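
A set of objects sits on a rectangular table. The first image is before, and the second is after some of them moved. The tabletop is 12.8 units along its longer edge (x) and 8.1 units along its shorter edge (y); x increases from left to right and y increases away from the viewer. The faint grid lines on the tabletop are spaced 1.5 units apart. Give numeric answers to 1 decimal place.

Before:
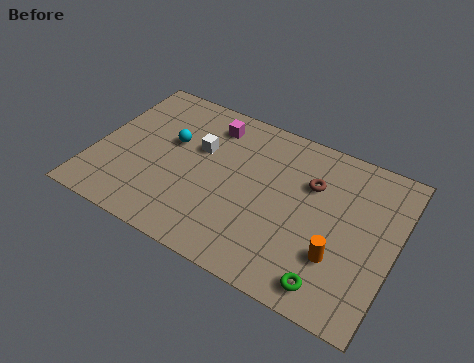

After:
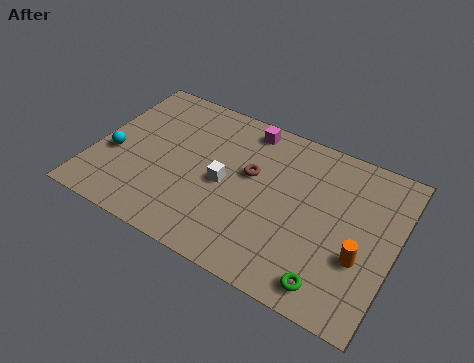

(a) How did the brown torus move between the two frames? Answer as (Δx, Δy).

(-2.5, -0.7)

The brown torus started near (9.1, 5.5) and ended near (6.6, 4.8).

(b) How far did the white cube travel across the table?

1.8

The white cube moved from about (4.3, 5.1) to (5.6, 3.8), a distance of √(1.3² + 1.3²) ≈ 1.8.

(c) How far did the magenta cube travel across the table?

1.6

The magenta cube moved from about (4.6, 6.6) to (6.1, 7.1), a distance of √(1.5² + 0.5²) ≈ 1.6.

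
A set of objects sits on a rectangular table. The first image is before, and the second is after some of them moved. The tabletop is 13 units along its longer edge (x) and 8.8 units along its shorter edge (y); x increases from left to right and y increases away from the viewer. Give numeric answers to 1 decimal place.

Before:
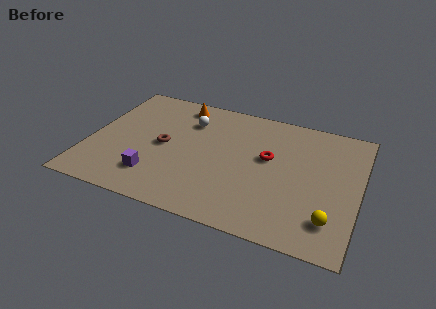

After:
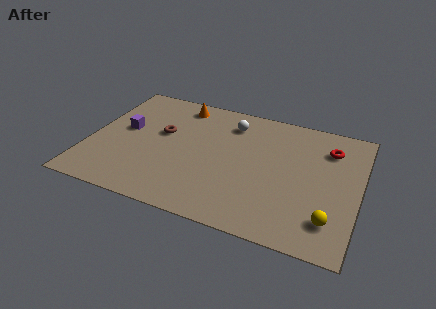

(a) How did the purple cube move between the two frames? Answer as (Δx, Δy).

(-1.8, 2.9)

From the two frames, the purple cube sits at roughly (3.4, 2.0) before and (1.6, 4.9) after.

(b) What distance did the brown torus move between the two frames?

0.9

From (3.6, 4.3) to (3.4, 5.2), the brown torus covered √(0.2² + 0.9²) ≈ 0.9 units.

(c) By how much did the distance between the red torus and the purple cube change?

+3.9

The distance was about 6.1 in the first image and 10.0 in the second, so they moved 3.9 units further apart.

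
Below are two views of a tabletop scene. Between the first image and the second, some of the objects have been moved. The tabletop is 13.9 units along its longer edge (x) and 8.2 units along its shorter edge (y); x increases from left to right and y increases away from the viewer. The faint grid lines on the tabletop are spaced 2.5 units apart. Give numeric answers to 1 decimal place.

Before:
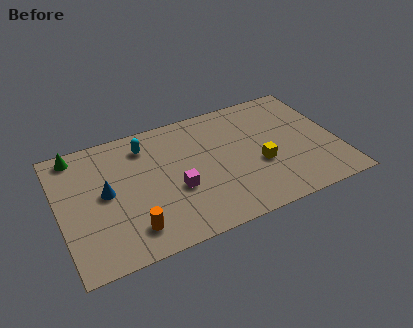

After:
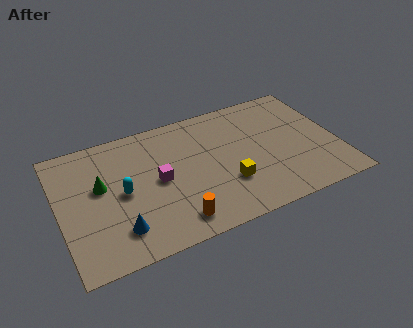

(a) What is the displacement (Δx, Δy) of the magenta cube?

(-0.8, 0.9)

From the two frames, the magenta cube sits at roughly (5.7, 3.2) before and (4.9, 4.1) after.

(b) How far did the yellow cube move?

1.8

The yellow cube moved from about (9.9, 3.2) to (8.2, 2.6), a distance of √(1.7² + 0.6²) ≈ 1.8.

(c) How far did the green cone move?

2.7

The green cone was near (1.1, 7.3) before and (2.1, 4.8) after, so it travelled √(1.0² + 2.5²) ≈ 2.7 units.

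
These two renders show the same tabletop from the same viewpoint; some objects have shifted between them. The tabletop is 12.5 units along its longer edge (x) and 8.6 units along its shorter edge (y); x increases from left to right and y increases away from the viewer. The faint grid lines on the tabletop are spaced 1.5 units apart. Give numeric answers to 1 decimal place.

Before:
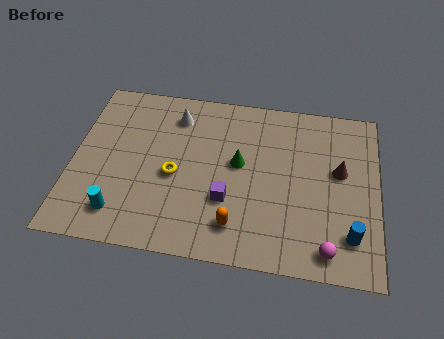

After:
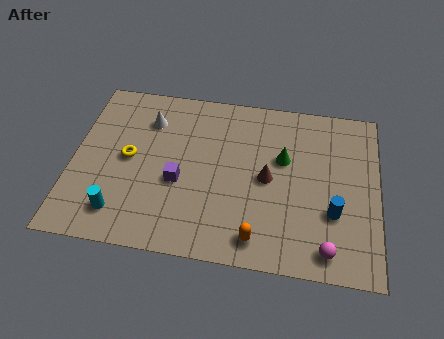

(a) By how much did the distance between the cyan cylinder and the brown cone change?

-3.0

Before: roughly 9.4 units apart; after: 6.4. That's 3.0 units closer together.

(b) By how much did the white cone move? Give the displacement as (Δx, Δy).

(-1.1, -0.4)

From the two frames, the white cone sits at roughly (4.1, 6.9) before and (3.0, 6.5) after.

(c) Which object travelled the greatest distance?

the brown cone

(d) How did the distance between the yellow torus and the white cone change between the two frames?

-0.9

They were about 3.1 units apart before and 2.2 after — 0.9 units closer together.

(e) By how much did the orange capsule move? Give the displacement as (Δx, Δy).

(0.9, -0.5)

The orange capsule was at about (6.8, 1.7) and moved to about (7.7, 1.2).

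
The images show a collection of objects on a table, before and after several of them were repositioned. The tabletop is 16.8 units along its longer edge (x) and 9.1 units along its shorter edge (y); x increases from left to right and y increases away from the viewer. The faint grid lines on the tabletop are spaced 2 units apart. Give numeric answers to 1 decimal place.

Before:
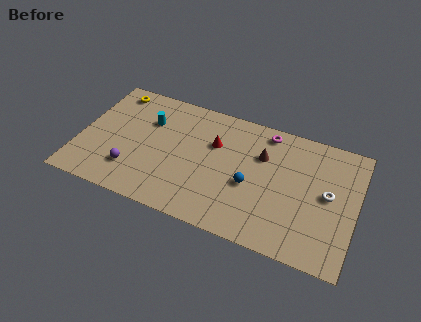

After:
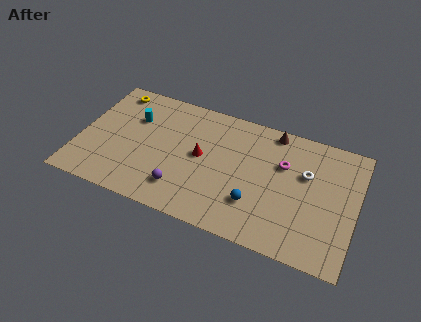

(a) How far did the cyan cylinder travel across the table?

0.9

From (4.0, 6.3) to (3.1, 6.2), the cyan cylinder covered √(0.9² + 0.1²) ≈ 0.9 units.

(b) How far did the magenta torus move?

2.3

From (11.1, 8.0) to (12.3, 6.0), the magenta torus covered √(1.2² + 2.0²) ≈ 2.3 units.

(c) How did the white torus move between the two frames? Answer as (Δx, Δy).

(-1.4, 1.0)

The white torus started near (15.1, 4.8) and ended near (13.7, 5.8).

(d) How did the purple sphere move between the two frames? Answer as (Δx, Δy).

(3.1, -0.3)

From the two frames, the purple sphere sits at roughly (3.4, 2.3) before and (6.5, 2.0) after.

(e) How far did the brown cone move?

2.1

The brown cone moved from about (11.0, 6.2) to (11.5, 8.2), a distance of √(0.5² + 2.0²) ≈ 2.1.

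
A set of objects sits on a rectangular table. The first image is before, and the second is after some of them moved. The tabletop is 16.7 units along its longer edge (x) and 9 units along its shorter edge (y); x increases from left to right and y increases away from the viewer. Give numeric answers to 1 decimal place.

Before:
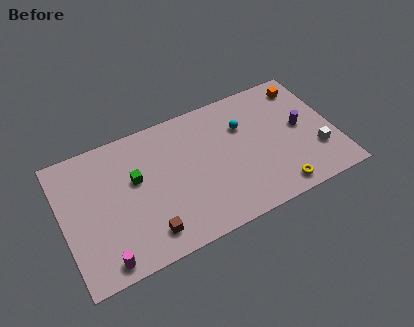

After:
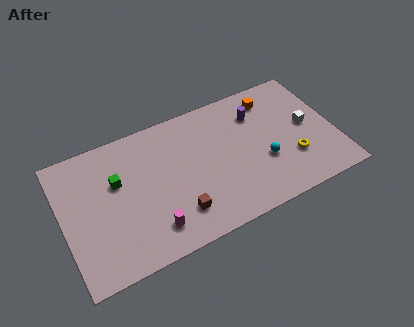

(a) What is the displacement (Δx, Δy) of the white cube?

(-0.3, 2.0)

The white cube started near (15.4, 2.7) and ended near (15.1, 4.7).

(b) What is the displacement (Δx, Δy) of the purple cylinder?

(-2.5, 2.0)

The purple cylinder was at about (14.7, 4.7) and moved to about (12.2, 6.7).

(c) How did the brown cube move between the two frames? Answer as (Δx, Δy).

(1.9, 0.5)

The brown cube started near (4.8, 1.6) and ended near (6.7, 2.1).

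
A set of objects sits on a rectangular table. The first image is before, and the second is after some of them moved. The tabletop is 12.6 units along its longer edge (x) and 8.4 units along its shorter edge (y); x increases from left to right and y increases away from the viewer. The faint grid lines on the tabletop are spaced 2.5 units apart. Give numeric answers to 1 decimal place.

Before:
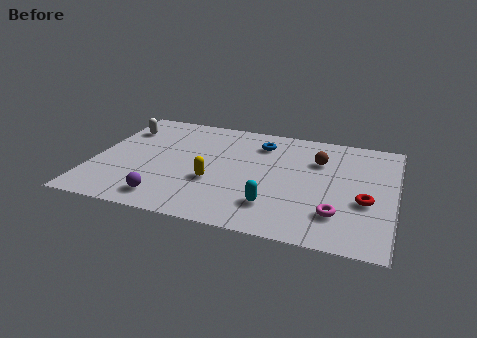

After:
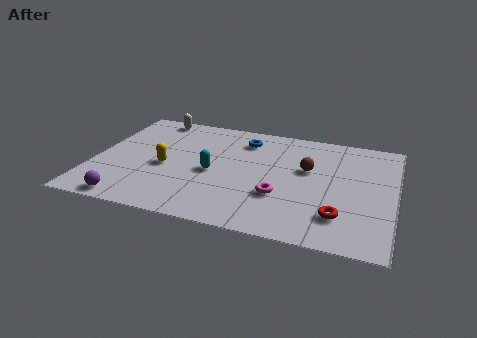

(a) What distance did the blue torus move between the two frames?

0.7

The blue torus moved from about (6.8, 6.6) to (6.1, 6.7), a distance of √(0.7² + 0.1²) ≈ 0.7.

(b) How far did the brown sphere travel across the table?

0.9

From (9.3, 5.9) to (8.9, 5.1), the brown sphere covered √(0.4² + 0.8²) ≈ 0.9 units.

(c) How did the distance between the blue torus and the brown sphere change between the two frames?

+0.6

Before: roughly 2.6 units apart; after: 3.2. That's 0.6 units further apart.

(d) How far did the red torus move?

1.6

From (11.4, 3.3) to (10.4, 2.0), the red torus covered √(1.0² + 1.3²) ≈ 1.6 units.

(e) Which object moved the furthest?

the cyan capsule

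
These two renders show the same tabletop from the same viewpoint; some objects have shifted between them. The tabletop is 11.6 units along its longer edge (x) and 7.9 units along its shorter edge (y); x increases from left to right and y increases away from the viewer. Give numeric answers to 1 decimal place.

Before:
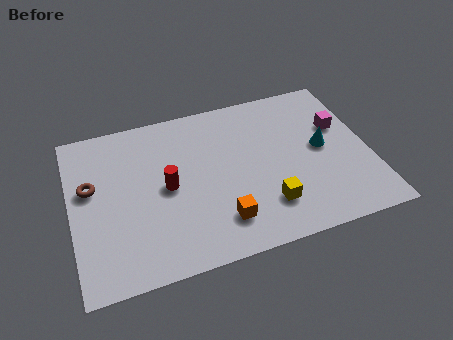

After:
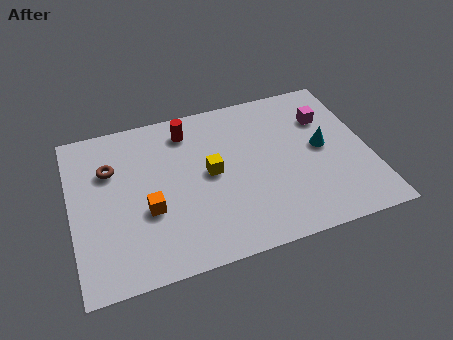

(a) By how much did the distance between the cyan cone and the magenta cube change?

+0.3

They were about 1.2 units apart before and 1.5 after — 0.3 units further apart.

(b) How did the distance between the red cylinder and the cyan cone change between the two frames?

-0.5

The distance was about 6.1 in the first image and 5.6 in the second, so they moved 0.5 units closer together.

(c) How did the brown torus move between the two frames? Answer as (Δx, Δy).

(0.8, 0.7)

The brown torus started near (0.8, 4.7) and ended near (1.6, 5.4).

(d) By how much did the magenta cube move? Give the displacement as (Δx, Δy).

(-0.5, 0.6)

The magenta cube started near (10.6, 5.0) and ended near (10.1, 5.6).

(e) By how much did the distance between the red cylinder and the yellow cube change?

-1.7

Before: roughly 4.2 units apart; after: 2.5. That's 1.7 units closer together.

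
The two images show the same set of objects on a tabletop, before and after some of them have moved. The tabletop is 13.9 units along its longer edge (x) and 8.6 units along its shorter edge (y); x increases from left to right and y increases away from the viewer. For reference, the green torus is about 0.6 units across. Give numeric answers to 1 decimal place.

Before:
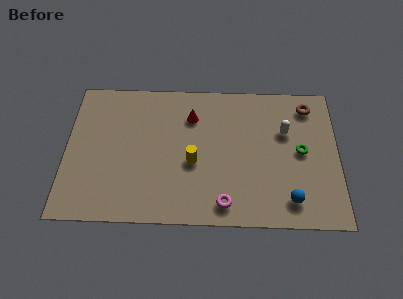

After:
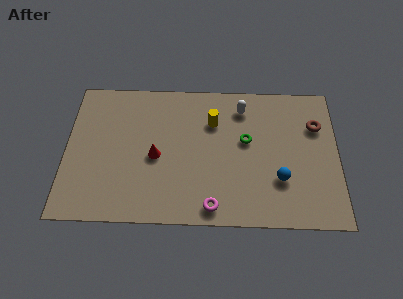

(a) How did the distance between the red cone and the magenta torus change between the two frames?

-1.4

The distance was about 5.5 in the first image and 4.1 in the second, so they moved 1.4 units closer together.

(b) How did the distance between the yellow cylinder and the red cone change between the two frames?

+0.8

The distance was about 2.8 in the first image and 3.6 in the second, so they moved 0.8 units further apart.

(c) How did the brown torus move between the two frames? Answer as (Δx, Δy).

(0.4, -1.2)

From the two frames, the brown torus sits at roughly (12.4, 7.2) before and (12.8, 6.0) after.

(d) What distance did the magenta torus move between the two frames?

0.6

The magenta torus was near (8.1, 1.2) before and (7.5, 1.0) after, so it travelled √(0.6² + 0.2²) ≈ 0.6 units.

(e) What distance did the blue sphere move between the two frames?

1.3

The blue sphere moved from about (11.4, 1.5) to (10.9, 2.7), a distance of √(0.5² + 1.2²) ≈ 1.3.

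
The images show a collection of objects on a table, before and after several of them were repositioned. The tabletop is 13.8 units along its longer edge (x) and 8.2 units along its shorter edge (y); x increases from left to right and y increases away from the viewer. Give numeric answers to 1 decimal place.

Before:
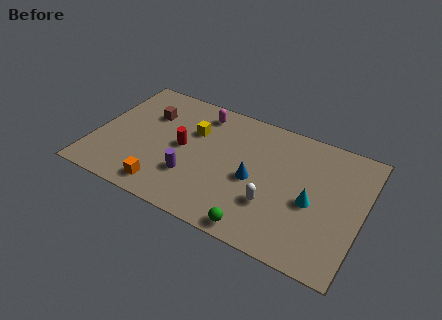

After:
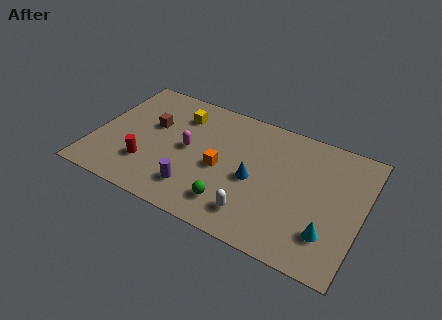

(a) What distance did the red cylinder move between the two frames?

2.5

The red cylinder moved from about (4.5, 4.2) to (2.9, 2.3), a distance of √(1.6² + 1.9²) ≈ 2.5.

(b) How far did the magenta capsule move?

2.7

The magenta capsule moved from about (5.1, 6.9) to (4.8, 4.2), a distance of √(0.3² + 2.7²) ≈ 2.7.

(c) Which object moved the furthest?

the orange cube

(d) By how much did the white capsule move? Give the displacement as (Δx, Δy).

(-0.8, -1.0)

The white capsule was at about (9.4, 2.6) and moved to about (8.6, 1.6).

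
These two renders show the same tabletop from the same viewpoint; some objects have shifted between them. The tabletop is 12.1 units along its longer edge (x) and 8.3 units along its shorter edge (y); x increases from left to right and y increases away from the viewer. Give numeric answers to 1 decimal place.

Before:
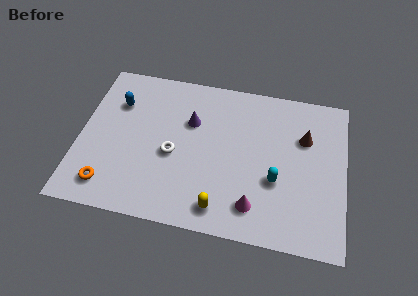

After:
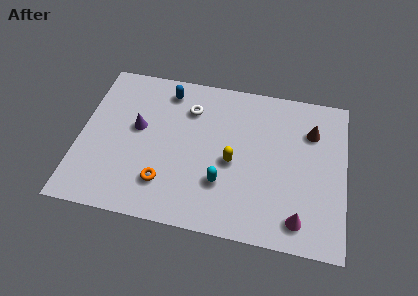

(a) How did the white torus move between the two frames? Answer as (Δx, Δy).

(0.6, 2.6)

From the two frames, the white torus sits at roughly (4.3, 3.6) before and (4.9, 6.2) after.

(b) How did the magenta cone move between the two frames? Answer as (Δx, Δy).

(2.0, -0.3)

The magenta cone was at about (8.1, 1.6) and moved to about (10.1, 1.3).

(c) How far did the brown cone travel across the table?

0.5

The brown cone moved from about (10.2, 5.6) to (10.5, 6.0), a distance of √(0.3² + 0.4²) ≈ 0.5.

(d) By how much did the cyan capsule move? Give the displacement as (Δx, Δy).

(-2.4, -0.6)

From the two frames, the cyan capsule sits at roughly (9.0, 3.1) before and (6.6, 2.5) after.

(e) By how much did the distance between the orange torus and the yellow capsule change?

-1.7

Before: roughly 5.1 units apart; after: 3.4. That's 1.7 units closer together.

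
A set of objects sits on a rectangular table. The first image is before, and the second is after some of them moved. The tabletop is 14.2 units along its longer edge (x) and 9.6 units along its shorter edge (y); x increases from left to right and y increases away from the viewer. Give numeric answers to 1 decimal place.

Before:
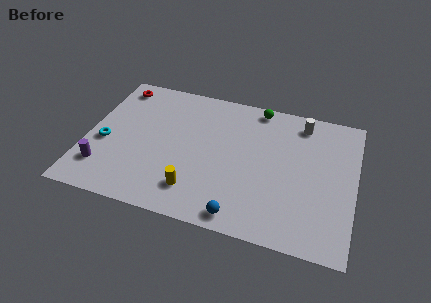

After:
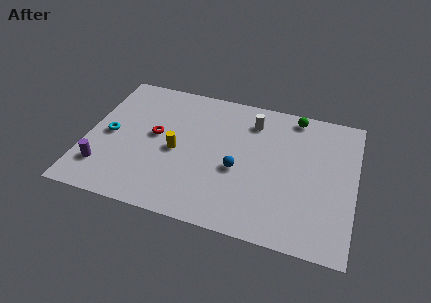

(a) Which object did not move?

the purple cylinder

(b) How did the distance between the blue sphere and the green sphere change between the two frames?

-2.4

Before: roughly 7.7 units apart; after: 5.3. That's 2.4 units closer together.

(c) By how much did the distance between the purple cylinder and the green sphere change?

+1.5

Before: roughly 10.1 units apart; after: 11.6. That's 1.5 units further apart.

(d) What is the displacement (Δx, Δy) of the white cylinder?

(-2.6, -0.6)

From the two frames, the white cylinder sits at roughly (11.2, 8.2) before and (8.6, 7.6) after.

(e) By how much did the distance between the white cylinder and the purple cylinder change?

-2.5

The distance was about 11.7 in the first image and 9.2 in the second, so they moved 2.5 units closer together.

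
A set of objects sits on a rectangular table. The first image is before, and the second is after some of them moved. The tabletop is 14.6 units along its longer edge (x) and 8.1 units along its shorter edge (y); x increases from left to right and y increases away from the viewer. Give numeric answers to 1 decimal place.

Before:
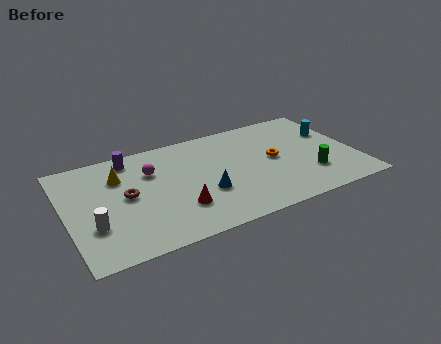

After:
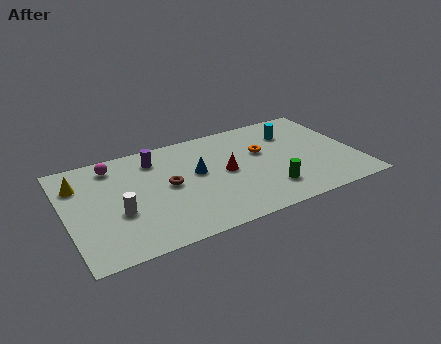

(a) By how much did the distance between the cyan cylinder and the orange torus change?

-1.4

They were about 3.4 units apart before and 2.0 after — 1.4 units closer together.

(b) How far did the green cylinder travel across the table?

2.2

The green cylinder moved from about (12.1, 2.3) to (9.9, 1.9), a distance of √(2.2² + 0.4²) ≈ 2.2.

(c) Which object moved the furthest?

the red cone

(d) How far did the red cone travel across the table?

3.2

The red cone moved from about (5.4, 2.3) to (8.0, 4.1), a distance of √(2.6² + 1.8²) ≈ 3.2.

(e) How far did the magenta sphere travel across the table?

2.2

The magenta sphere was near (4.4, 5.6) before and (2.6, 6.8) after, so it travelled √(1.8² + 1.2²) ≈ 2.2 units.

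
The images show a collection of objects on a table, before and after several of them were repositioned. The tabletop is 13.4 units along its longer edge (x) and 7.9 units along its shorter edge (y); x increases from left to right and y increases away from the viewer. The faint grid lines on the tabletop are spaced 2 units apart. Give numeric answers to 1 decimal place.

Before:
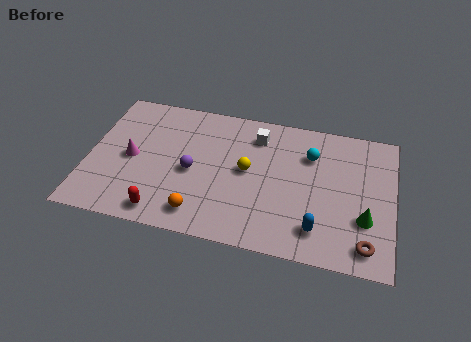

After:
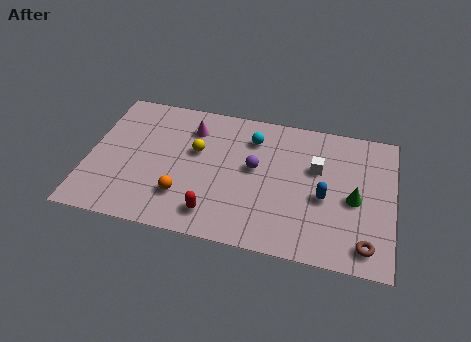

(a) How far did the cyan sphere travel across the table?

2.6

From (9.7, 5.7) to (7.1, 6.1), the cyan sphere covered √(2.6² + 0.4²) ≈ 2.6 units.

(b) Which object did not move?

the brown torus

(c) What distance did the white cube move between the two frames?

3.0

The white cube moved from about (7.3, 6.3) to (10.0, 5.0), a distance of √(2.7² + 1.3²) ≈ 3.0.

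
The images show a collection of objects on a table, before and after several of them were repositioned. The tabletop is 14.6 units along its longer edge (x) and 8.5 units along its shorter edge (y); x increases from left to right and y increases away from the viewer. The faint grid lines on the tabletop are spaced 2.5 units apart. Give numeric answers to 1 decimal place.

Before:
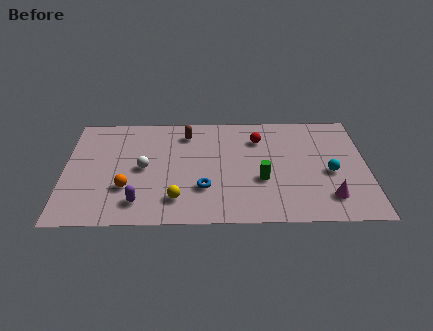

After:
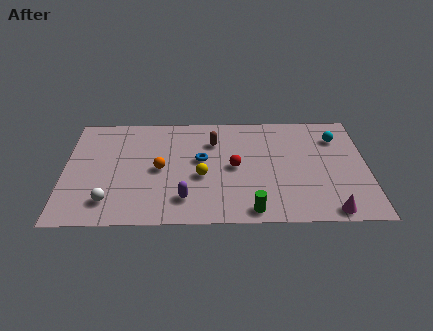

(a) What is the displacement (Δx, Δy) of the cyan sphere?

(0.4, 2.7)

The cyan sphere was at about (12.8, 3.7) and moved to about (13.2, 6.4).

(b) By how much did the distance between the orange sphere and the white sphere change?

+1.7

Before: roughly 1.7 units apart; after: 3.4. That's 1.7 units further apart.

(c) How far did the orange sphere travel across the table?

2.1

The orange sphere was near (3.0, 2.7) before and (4.6, 4.1) after, so it travelled √(1.6² + 1.4²) ≈ 2.1 units.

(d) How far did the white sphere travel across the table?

3.0

The white sphere was near (3.8, 4.2) before and (2.2, 1.7) after, so it travelled √(1.6² + 2.5²) ≈ 3.0 units.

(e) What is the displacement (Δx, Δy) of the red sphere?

(-1.2, -2.2)

The red sphere was at about (9.4, 6.4) and moved to about (8.2, 4.2).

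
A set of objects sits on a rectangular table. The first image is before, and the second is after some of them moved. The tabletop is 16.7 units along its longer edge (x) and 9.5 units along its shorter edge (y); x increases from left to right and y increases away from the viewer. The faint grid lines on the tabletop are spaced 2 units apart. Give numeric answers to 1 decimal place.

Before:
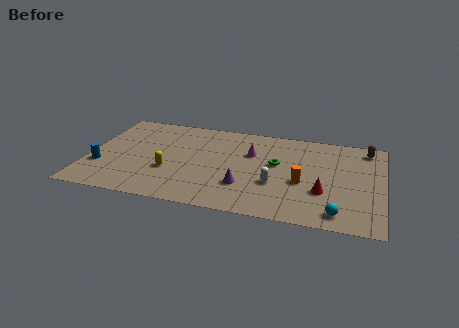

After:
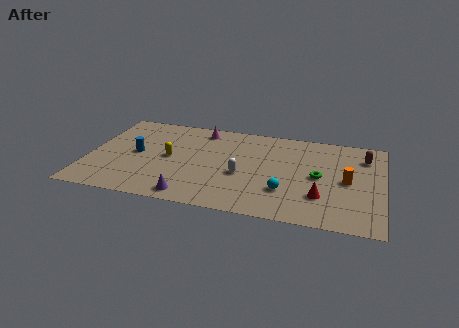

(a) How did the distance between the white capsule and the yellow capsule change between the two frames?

-1.7

The distance was about 6.0 in the first image and 4.3 in the second, so they moved 1.7 units closer together.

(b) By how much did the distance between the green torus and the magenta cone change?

+6.0

They were about 1.7 units apart before and 7.7 after — 6.0 units further apart.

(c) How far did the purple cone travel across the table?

3.4

From (9.0, 2.8) to (6.1, 1.1), the purple cone covered √(2.9² + 1.7²) ≈ 3.4 units.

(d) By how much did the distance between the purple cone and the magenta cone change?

+3.6

Before: roughly 3.5 units apart; after: 7.1. That's 3.6 units further apart.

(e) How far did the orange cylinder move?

2.6

The orange cylinder moved from about (12.2, 3.9) to (14.7, 4.6), a distance of √(2.5² + 0.7²) ≈ 2.6.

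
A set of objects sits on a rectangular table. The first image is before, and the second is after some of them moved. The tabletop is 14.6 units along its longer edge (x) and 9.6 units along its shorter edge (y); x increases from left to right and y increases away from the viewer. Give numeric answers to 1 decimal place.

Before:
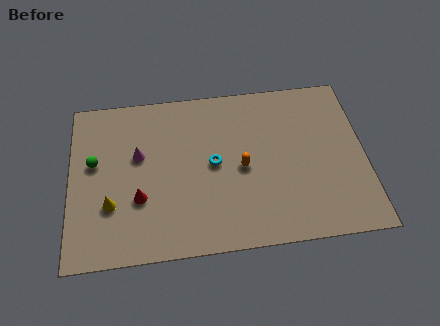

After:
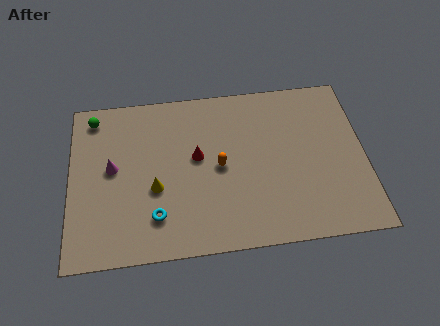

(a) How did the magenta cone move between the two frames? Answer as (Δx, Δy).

(-1.3, -0.6)

From the two frames, the magenta cone sits at roughly (3.4, 5.8) before and (2.1, 5.2) after.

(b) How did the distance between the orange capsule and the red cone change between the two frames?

-3.9

They were about 5.2 units apart before and 1.3 after — 3.9 units closer together.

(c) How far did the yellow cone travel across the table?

2.3

The yellow cone was near (2.0, 3.1) before and (4.2, 3.8) after, so it travelled √(2.2² + 0.7²) ≈ 2.3 units.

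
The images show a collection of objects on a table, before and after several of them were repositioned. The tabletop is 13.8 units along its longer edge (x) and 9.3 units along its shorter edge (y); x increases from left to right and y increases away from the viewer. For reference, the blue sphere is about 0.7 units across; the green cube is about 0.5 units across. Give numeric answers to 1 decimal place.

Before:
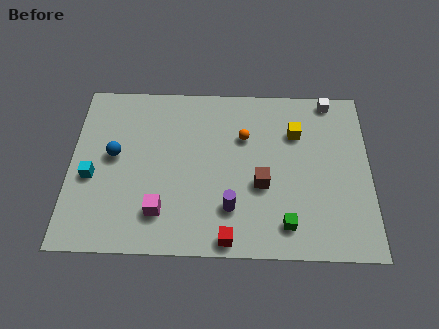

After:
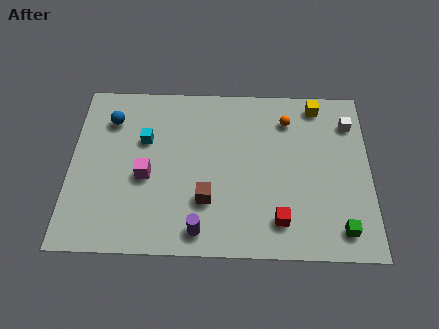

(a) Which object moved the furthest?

the cyan cube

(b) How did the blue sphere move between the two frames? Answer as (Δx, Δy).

(-0.2, 2.0)

The blue sphere started near (2.0, 5.1) and ended near (1.8, 7.1).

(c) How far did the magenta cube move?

2.0

From (4.2, 2.1) to (3.5, 4.0), the magenta cube covered √(0.7² + 1.9²) ≈ 2.0 units.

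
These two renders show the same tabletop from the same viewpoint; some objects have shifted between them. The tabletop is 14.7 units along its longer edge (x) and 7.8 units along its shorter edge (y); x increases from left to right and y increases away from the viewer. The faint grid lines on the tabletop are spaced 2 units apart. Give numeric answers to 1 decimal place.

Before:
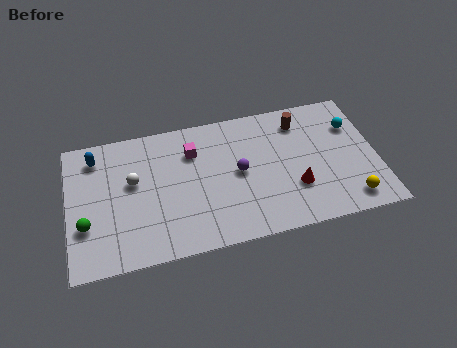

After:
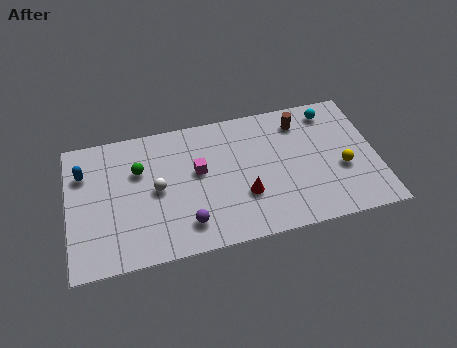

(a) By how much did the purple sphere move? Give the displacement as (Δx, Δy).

(-2.6, -2.4)

The purple sphere was at about (8.1, 4.0) and moved to about (5.5, 1.6).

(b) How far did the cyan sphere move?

1.5

The cyan sphere was near (13.7, 5.5) before and (12.7, 6.6) after, so it travelled √(1.0² + 1.1²) ≈ 1.5 units.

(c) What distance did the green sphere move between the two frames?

3.7

From (0.8, 2.6) to (3.4, 5.2), the green sphere covered √(2.6² + 2.6²) ≈ 3.7 units.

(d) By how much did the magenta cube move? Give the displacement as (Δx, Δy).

(0.2, -1.2)

The magenta cube was at about (6.0, 5.7) and moved to about (6.2, 4.5).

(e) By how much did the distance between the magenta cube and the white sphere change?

-1.0

The distance was about 3.1 in the first image and 2.1 in the second, so they moved 1.0 units closer together.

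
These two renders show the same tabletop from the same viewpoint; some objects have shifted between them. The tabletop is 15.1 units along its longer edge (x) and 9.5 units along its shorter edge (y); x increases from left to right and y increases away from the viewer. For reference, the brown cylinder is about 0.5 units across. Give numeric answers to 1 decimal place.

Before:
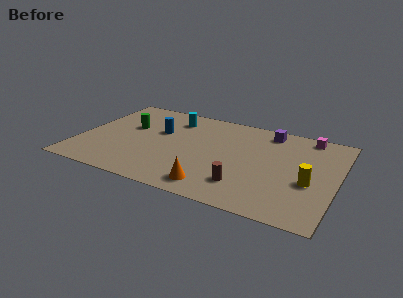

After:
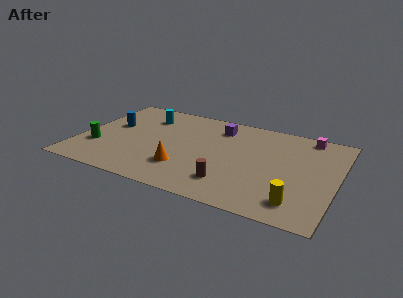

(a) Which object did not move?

the magenta cube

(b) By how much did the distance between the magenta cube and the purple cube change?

+3.0

The distance was about 2.3 in the first image and 5.3 in the second, so they moved 3.0 units further apart.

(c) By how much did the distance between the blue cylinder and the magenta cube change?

+2.8

The distance was about 9.0 in the first image and 11.8 in the second, so they moved 2.8 units further apart.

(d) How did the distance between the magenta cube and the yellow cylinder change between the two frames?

+2.1

They were about 4.7 units apart before and 6.8 after — 2.1 units further apart.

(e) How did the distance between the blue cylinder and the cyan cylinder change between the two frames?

+0.7

Before: roughly 1.8 units apart; after: 2.5. That's 0.7 units further apart.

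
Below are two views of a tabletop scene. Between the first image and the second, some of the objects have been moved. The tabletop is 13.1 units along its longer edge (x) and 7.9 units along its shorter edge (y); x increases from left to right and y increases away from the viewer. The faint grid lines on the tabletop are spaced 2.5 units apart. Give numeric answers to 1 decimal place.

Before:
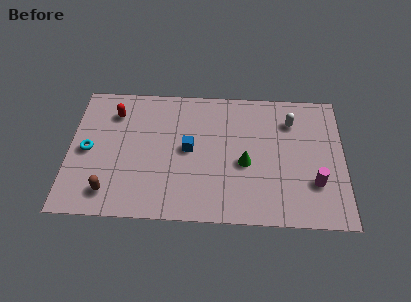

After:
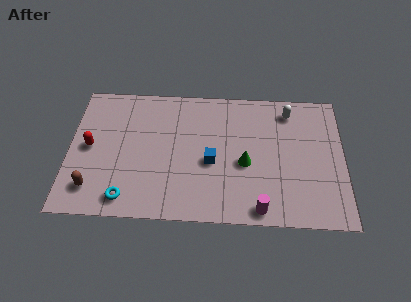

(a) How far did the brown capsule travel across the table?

0.8

From (2.0, 1.4) to (1.2, 1.6), the brown capsule covered √(0.8² + 0.2²) ≈ 0.8 units.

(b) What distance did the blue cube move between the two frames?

1.3

The blue cube moved from about (5.7, 4.1) to (6.8, 3.4), a distance of √(1.1² + 0.7²) ≈ 1.3.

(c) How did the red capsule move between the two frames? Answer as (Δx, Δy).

(-1.1, -2.1)

From the two frames, the red capsule sits at roughly (2.1, 6.1) before and (1.0, 4.0) after.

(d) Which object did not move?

the green cone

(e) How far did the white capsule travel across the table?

0.6

From (10.6, 6.0) to (10.5, 6.6), the white capsule covered √(0.1² + 0.6²) ≈ 0.6 units.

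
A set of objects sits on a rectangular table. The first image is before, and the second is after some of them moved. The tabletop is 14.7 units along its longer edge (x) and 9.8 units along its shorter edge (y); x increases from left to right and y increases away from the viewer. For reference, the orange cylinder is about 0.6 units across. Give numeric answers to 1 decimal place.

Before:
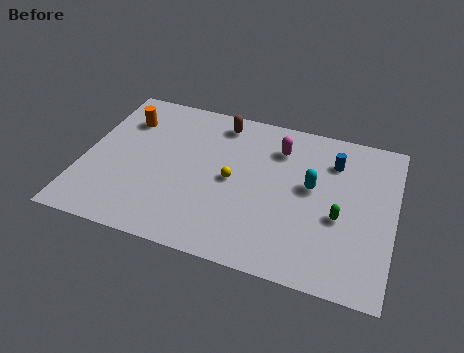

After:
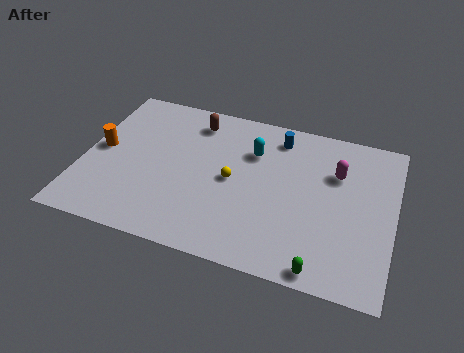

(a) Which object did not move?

the yellow sphere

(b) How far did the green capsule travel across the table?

3.3

The green capsule moved from about (12.2, 4.0) to (11.6, 0.8), a distance of √(0.6² + 3.2²) ≈ 3.3.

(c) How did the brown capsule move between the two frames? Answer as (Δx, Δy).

(-1.2, -0.3)

The brown capsule was at about (6.2, 8.4) and moved to about (5.0, 8.1).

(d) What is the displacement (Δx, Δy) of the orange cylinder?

(-0.9, -2.3)

The orange cylinder was at about (1.7, 7.3) and moved to about (0.8, 5.0).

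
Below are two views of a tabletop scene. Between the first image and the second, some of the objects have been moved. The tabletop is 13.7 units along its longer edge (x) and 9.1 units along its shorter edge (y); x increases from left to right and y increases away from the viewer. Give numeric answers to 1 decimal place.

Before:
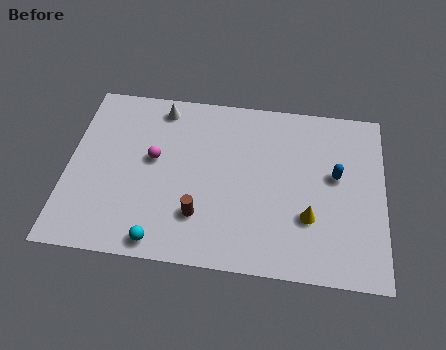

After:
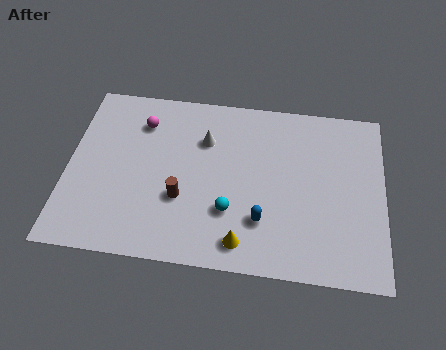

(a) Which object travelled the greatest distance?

the blue capsule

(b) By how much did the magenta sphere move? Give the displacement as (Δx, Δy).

(-0.6, 1.9)

The magenta sphere started near (3.7, 5.1) and ended near (3.1, 7.0).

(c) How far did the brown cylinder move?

1.1

The brown cylinder moved from about (5.8, 2.4) to (5.0, 3.2), a distance of √(0.8² + 0.8²) ≈ 1.1.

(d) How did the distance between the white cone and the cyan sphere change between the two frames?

-3.2

They were about 7.0 units apart before and 3.8 after — 3.2 units closer together.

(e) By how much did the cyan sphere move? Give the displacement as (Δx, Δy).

(2.9, 1.9)

The cyan sphere started near (4.2, 0.9) and ended near (7.1, 2.8).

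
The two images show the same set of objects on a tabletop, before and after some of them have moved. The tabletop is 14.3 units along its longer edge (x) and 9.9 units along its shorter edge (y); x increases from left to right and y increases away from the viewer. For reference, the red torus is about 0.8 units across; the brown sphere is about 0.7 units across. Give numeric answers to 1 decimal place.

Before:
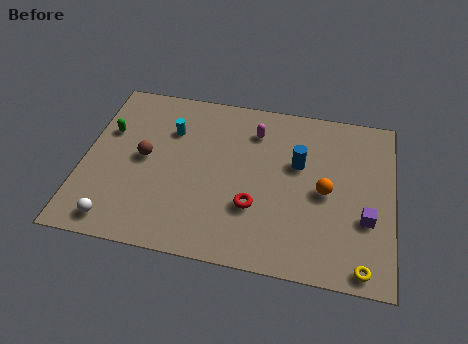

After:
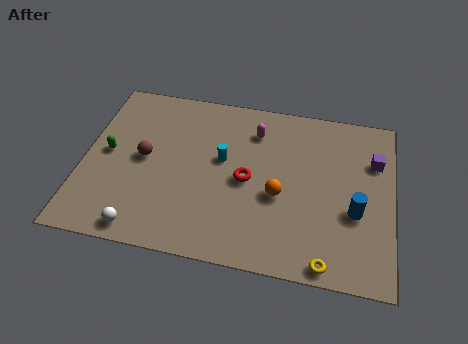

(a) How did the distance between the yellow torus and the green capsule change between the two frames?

-2.0

Before: roughly 13.2 units apart; after: 11.2. That's 2.0 units closer together.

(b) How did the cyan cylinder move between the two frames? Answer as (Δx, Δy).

(2.5, -1.3)

The cyan cylinder started near (3.9, 7.0) and ended near (6.4, 5.7).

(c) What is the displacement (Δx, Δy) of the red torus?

(-0.4, 1.5)

The red torus started near (8.0, 3.2) and ended near (7.6, 4.7).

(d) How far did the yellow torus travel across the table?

1.6

The yellow torus was near (13.0, 0.9) before and (11.4, 0.8) after, so it travelled √(1.6² + 0.1²) ≈ 1.6 units.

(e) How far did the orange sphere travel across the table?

2.2

From (11.2, 4.7) to (9.1, 4.1), the orange sphere covered √(2.1² + 0.6²) ≈ 2.2 units.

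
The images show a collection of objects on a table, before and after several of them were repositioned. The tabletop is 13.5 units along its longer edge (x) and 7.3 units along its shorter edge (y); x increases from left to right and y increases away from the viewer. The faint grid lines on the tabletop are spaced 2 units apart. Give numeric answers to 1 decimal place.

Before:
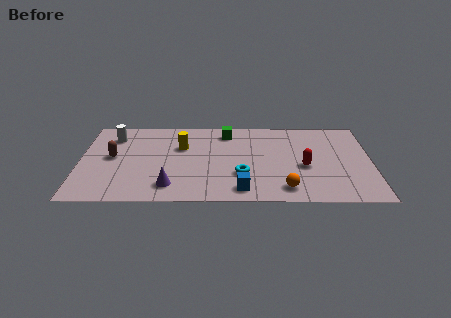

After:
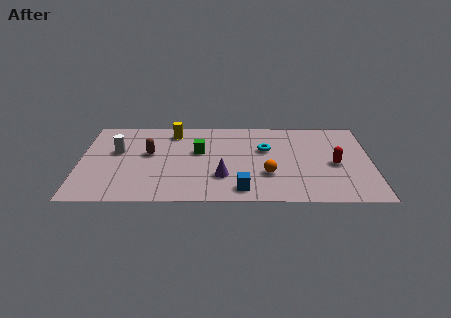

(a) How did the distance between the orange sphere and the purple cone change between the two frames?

-3.2

They were about 5.3 units apart before and 2.1 after — 3.2 units closer together.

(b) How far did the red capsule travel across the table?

1.4

The red capsule moved from about (10.4, 3.1) to (11.8, 3.3), a distance of √(1.4² + 0.2²) ≈ 1.4.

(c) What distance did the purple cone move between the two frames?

2.5

The purple cone was near (4.2, 1.4) before and (6.6, 2.2) after, so it travelled √(2.4² + 0.8²) ≈ 2.5 units.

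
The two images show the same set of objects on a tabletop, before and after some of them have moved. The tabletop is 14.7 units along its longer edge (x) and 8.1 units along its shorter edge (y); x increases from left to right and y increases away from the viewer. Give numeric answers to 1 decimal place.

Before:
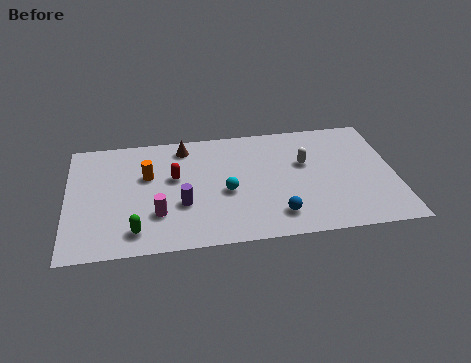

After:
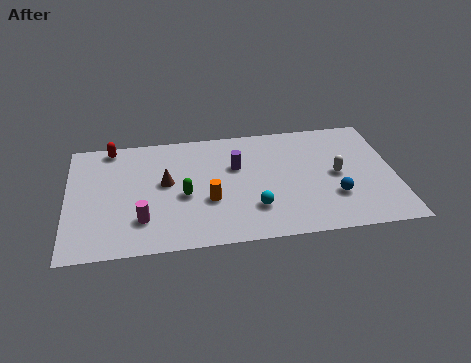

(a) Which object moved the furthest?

the red capsule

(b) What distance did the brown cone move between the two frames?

2.6

From (5.3, 6.9) to (4.4, 4.5), the brown cone covered √(0.9² + 2.4²) ≈ 2.6 units.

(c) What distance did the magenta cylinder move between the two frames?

0.8

The magenta cylinder was near (4.0, 2.4) before and (3.3, 2.1) after, so it travelled √(0.7² + 0.3²) ≈ 0.8 units.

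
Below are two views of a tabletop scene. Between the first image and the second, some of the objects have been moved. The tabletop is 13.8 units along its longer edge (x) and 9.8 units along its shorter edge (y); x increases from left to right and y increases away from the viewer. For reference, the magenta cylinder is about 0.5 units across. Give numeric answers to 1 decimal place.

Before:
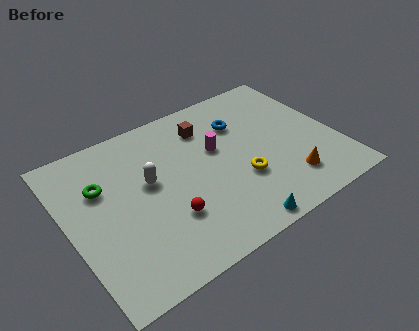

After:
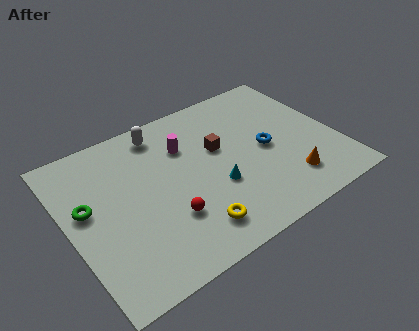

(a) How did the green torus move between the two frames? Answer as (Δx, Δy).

(-0.9, -0.9)

From the two frames, the green torus sits at roughly (1.9, 6.5) before and (1.0, 5.6) after.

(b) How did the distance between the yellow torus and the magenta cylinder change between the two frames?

+2.5

They were about 2.6 units apart before and 5.1 after — 2.5 units further apart.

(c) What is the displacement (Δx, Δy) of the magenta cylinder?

(-1.5, 1.0)

From the two frames, the magenta cylinder sits at roughly (7.8, 5.9) before and (6.3, 6.9) after.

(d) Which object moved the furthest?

the yellow torus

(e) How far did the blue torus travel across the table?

2.5

The blue torus was near (9.3, 7.0) before and (10.2, 4.7) after, so it travelled √(0.9² + 2.3²) ≈ 2.5 units.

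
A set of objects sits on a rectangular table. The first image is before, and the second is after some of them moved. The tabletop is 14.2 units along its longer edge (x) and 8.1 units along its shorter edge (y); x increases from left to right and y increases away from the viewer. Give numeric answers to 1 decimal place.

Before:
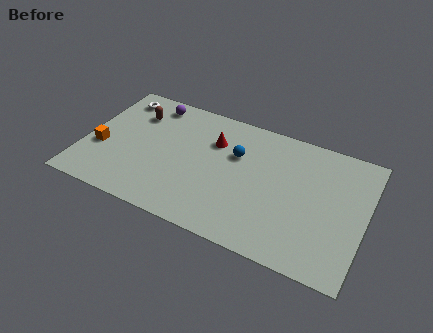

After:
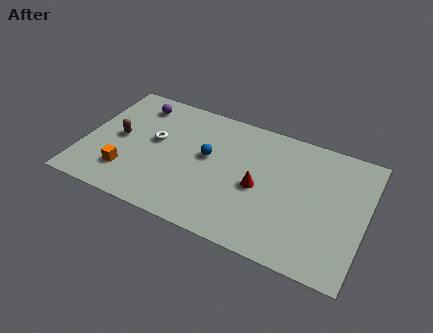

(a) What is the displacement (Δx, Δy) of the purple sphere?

(-0.7, -0.3)

The purple sphere started near (3.0, 7.0) and ended near (2.3, 6.7).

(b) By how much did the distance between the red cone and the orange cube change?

+0.6

Before: roughly 6.1 units apart; after: 6.7. That's 0.6 units further apart.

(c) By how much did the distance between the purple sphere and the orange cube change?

+0.3

Before: roughly 4.4 units apart; after: 4.7. That's 0.3 units further apart.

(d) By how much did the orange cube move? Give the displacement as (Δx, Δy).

(1.5, -1.1)

From the two frames, the orange cube sits at roughly (0.9, 3.1) before and (2.4, 2.0) after.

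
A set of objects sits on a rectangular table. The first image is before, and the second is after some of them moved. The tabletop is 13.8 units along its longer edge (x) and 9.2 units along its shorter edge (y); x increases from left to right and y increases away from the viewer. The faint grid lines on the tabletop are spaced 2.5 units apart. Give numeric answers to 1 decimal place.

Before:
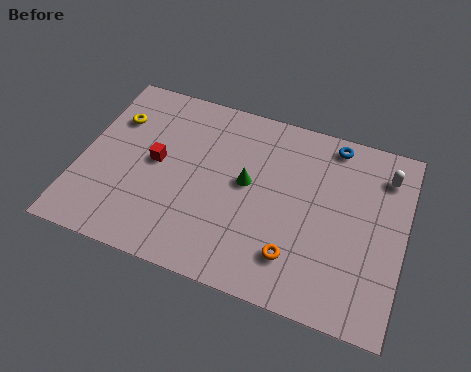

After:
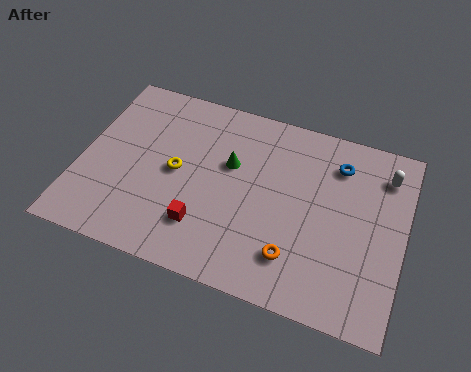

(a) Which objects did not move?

the white capsule and the orange torus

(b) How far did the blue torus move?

1.0

The blue torus moved from about (10.5, 8.2) to (10.8, 7.2), a distance of √(0.3² + 1.0²) ≈ 1.0.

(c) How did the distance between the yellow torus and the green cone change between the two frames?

-3.6

Before: roughly 6.1 units apart; after: 2.5. That's 3.6 units closer together.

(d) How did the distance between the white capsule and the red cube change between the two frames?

-1.1

The distance was about 9.9 in the first image and 8.8 in the second, so they moved 1.1 units closer together.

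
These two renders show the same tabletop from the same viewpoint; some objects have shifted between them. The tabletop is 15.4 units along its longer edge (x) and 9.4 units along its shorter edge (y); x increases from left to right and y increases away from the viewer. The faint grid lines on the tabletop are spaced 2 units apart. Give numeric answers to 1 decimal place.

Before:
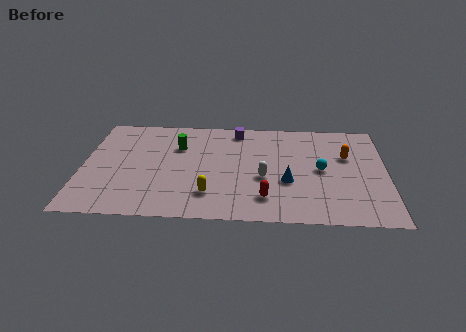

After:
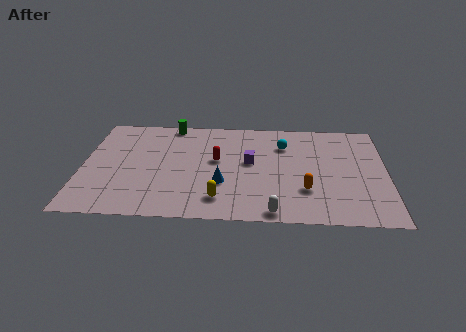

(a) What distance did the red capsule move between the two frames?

4.1

The red capsule was near (9.3, 2.0) before and (6.8, 5.3) after, so it travelled √(2.5² + 3.3²) ≈ 4.1 units.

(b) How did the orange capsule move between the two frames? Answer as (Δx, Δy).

(-2.1, -3.2)

From the two frames, the orange capsule sits at roughly (13.4, 6.0) before and (11.3, 2.8) after.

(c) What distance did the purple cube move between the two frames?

3.1

From (7.8, 8.2) to (8.5, 5.2), the purple cube covered √(0.7² + 3.0²) ≈ 3.1 units.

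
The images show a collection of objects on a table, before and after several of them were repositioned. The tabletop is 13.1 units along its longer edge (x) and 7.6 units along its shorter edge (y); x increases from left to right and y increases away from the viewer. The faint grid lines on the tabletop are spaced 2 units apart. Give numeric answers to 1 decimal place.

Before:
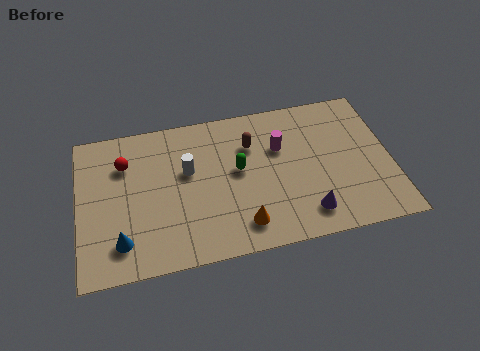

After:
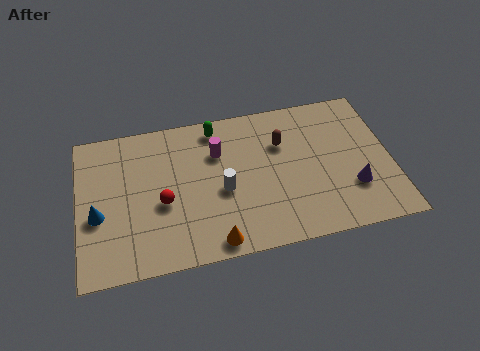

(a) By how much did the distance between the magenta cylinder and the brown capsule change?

+1.4

Before: roughly 1.3 units apart; after: 2.7. That's 1.4 units further apart.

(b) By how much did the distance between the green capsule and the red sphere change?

-0.7

Before: roughly 4.9 units apart; after: 4.2. That's 0.7 units closer together.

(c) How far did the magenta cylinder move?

2.6

From (8.5, 5.0) to (5.9, 5.3), the magenta cylinder covered √(2.6² + 0.3²) ≈ 2.6 units.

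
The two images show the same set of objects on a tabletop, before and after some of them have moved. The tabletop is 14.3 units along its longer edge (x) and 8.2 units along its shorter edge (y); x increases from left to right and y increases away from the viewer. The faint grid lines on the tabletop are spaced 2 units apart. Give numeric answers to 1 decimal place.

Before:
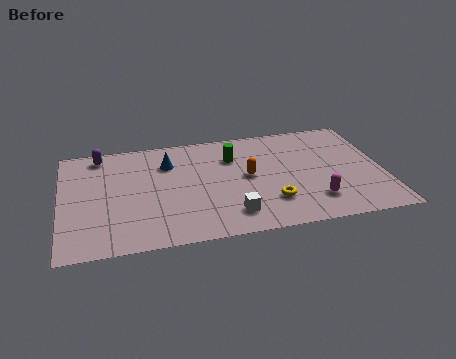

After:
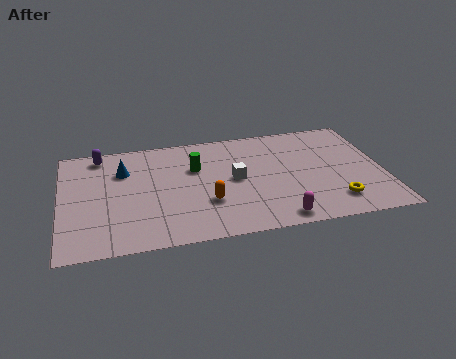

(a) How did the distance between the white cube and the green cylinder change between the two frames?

-2.2

The distance was about 4.3 in the first image and 2.1 in the second, so they moved 2.2 units closer together.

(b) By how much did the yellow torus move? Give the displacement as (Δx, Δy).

(2.8, -0.5)

The yellow torus started near (9.2, 2.2) and ended near (12.0, 1.7).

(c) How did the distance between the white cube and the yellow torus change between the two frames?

+3.1

The distance was about 1.9 in the first image and 5.0 in the second, so they moved 3.1 units further apart.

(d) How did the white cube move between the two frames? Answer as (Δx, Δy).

(0.3, 2.6)

From the two frames, the white cube sits at roughly (7.4, 1.6) before and (7.7, 4.2) after.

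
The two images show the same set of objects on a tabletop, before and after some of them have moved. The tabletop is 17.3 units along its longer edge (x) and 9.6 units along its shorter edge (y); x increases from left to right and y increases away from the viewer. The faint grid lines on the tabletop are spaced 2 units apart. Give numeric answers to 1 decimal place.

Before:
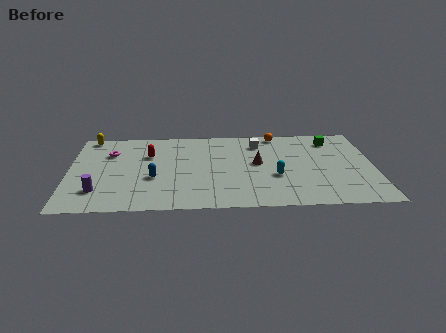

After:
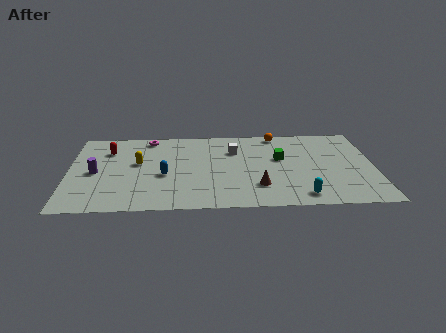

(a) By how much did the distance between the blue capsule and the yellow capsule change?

-4.2

Before: roughly 6.3 units apart; after: 2.1. That's 4.2 units closer together.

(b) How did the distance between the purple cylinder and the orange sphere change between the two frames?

-0.8

They were about 12.0 units apart before and 11.2 after — 0.8 units closer together.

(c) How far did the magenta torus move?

2.8

The magenta torus moved from about (2.3, 6.8) to (4.5, 8.5), a distance of √(2.2² + 1.7²) ≈ 2.8.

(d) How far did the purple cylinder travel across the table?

2.2

The purple cylinder moved from about (1.7, 2.3) to (1.5, 4.5), a distance of √(0.2² + 2.2²) ≈ 2.2.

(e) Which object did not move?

the orange sphere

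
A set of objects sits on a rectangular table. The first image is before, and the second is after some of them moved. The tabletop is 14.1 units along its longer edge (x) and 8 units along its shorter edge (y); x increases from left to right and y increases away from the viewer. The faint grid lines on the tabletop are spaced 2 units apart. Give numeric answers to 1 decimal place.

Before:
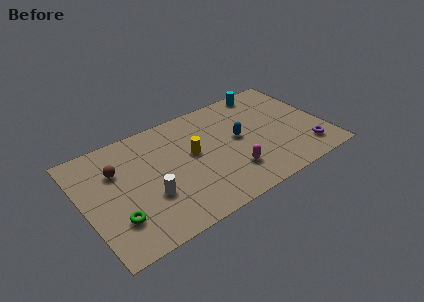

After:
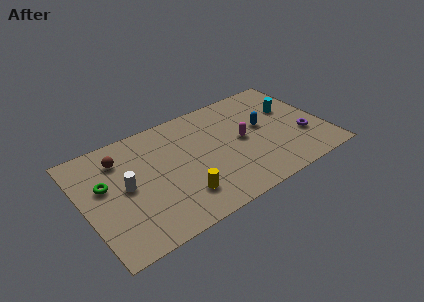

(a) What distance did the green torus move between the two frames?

2.6

From (1.6, 2.2) to (1.3, 4.8), the green torus covered √(0.3² + 2.6²) ≈ 2.6 units.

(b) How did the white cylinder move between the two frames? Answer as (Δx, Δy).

(-1.2, 1.3)

From the two frames, the white cylinder sits at roughly (3.6, 2.8) before and (2.4, 4.1) after.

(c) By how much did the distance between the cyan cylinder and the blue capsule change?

-1.7

They were about 3.6 units apart before and 1.9 after — 1.7 units closer together.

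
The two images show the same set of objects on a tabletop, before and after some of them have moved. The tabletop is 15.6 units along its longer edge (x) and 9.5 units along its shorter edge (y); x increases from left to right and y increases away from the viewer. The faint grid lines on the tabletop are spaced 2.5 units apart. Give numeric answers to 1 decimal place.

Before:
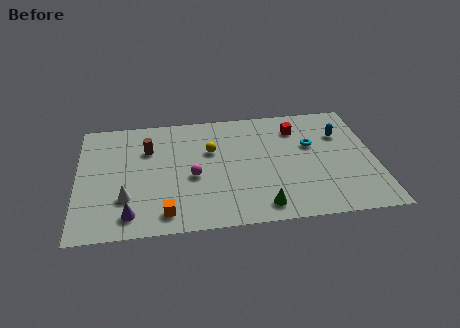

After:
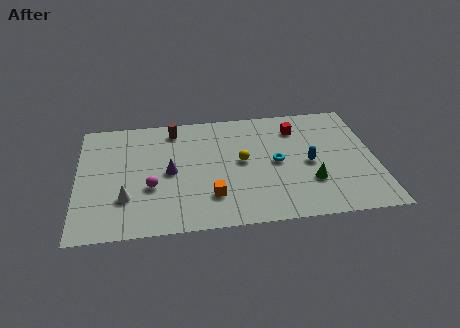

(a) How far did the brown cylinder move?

2.1

The brown cylinder was near (3.7, 6.6) before and (5.1, 8.1) after, so it travelled √(1.4² + 1.5²) ≈ 2.1 units.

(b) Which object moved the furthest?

the purple cone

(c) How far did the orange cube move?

2.6

The orange cube moved from about (4.5, 1.4) to (6.9, 2.4), a distance of √(2.4² + 1.0²) ≈ 2.6.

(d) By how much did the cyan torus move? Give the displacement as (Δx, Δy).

(-1.9, -1.2)

The cyan torus started near (12.3, 5.9) and ended near (10.4, 4.7).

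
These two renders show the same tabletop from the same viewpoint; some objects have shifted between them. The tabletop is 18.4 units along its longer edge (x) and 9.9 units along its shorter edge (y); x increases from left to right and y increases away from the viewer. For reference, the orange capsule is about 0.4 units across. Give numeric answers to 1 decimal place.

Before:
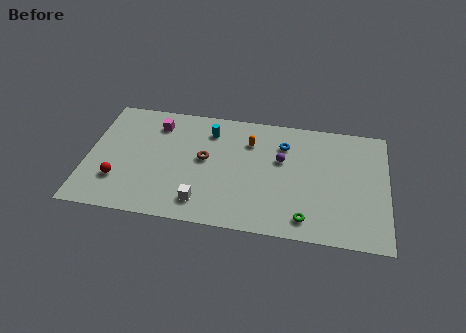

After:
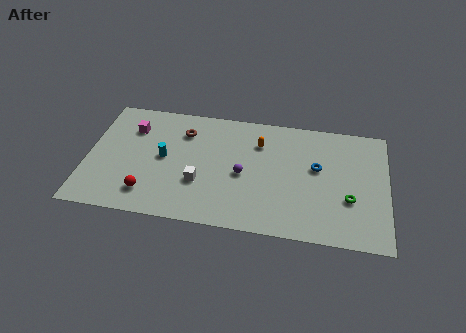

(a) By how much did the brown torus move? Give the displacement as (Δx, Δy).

(-1.4, 2.1)

The brown torus was at about (7.2, 5.4) and moved to about (5.8, 7.5).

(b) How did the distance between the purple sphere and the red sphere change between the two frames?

-4.2

Before: roughly 10.4 units apart; after: 6.2. That's 4.2 units closer together.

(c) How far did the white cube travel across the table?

1.6

The white cube moved from about (7.2, 1.8) to (7.0, 3.4), a distance of √(0.2² + 1.6²) ≈ 1.6.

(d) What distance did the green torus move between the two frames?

3.3

The green torus moved from about (13.5, 1.5) to (16.1, 3.5), a distance of √(2.6² + 2.0²) ≈ 3.3.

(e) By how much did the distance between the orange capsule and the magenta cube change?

+2.1

The distance was about 5.8 in the first image and 7.9 in the second, so they moved 2.1 units further apart.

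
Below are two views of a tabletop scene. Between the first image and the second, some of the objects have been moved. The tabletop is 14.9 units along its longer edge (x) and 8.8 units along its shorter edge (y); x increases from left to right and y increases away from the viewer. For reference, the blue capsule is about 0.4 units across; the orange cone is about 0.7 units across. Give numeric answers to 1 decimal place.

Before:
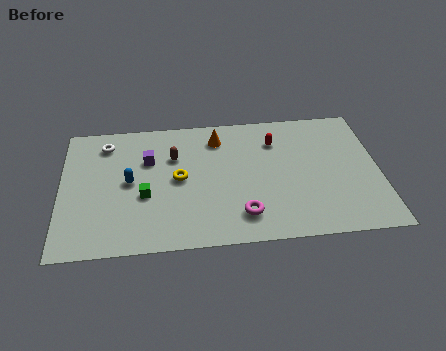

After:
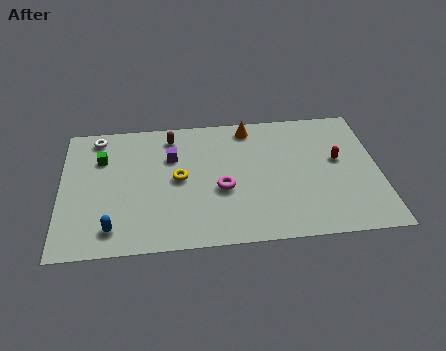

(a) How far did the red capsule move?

3.3

The red capsule was near (10.1, 6.6) before and (13.0, 5.0) after, so it travelled √(2.9² + 1.6²) ≈ 3.3 units.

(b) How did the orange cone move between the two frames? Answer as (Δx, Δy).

(1.5, 0.6)

The orange cone was at about (7.4, 7.1) and moved to about (8.9, 7.7).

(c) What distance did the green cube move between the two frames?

3.4

The green cube moved from about (3.9, 3.5) to (1.9, 6.2), a distance of √(2.0² + 2.7²) ≈ 3.4.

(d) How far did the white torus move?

0.6

From (2.1, 7.2) to (1.7, 7.7), the white torus covered √(0.4² + 0.5²) ≈ 0.6 units.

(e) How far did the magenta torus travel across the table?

2.0

The magenta torus was near (8.4, 1.8) before and (7.5, 3.6) after, so it travelled √(0.9² + 1.8²) ≈ 2.0 units.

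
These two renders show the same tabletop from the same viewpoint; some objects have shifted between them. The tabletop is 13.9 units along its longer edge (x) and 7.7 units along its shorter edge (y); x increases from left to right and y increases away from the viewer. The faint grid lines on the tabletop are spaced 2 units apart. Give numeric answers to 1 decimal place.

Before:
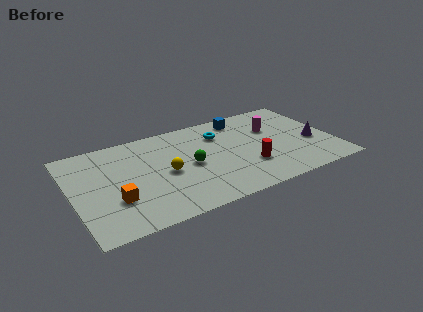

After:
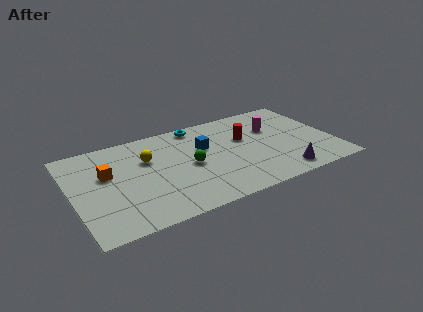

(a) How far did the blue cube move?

2.9

From (9.4, 6.6) to (7.1, 4.9), the blue cube covered √(2.3² + 1.7²) ≈ 2.9 units.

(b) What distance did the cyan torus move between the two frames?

1.6

The cyan torus was near (8.1, 5.7) before and (7.0, 6.9) after, so it travelled √(1.1² + 1.2²) ≈ 1.6 units.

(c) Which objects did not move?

the green sphere and the magenta cylinder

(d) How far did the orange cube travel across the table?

2.2

From (2.1, 2.5) to (1.9, 4.7), the orange cube covered √(0.2² + 2.2²) ≈ 2.2 units.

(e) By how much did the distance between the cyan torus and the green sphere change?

+0.5

The distance was about 2.8 in the first image and 3.3 in the second, so they moved 0.5 units further apart.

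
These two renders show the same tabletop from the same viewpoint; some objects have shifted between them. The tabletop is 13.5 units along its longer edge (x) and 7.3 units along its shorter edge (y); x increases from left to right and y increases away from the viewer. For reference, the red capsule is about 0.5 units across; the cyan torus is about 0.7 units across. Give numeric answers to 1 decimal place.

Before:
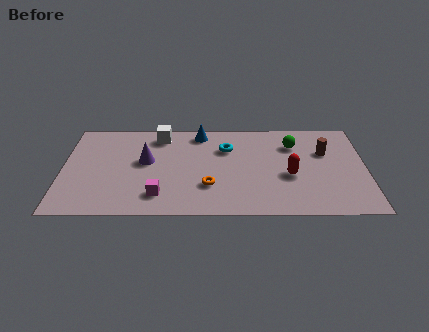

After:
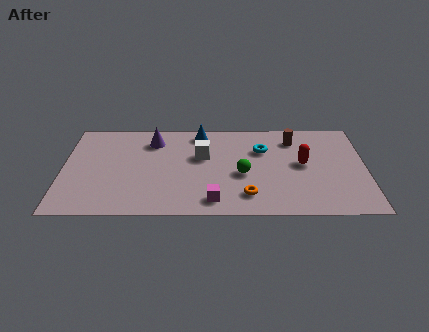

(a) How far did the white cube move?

2.5

The white cube was near (4.3, 6.1) before and (6.2, 4.5) after, so it travelled √(1.9² + 1.6²) ≈ 2.5 units.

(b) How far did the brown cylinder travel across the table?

1.7

The brown cylinder moved from about (11.7, 4.8) to (10.3, 5.8), a distance of √(1.4² + 1.0²) ≈ 1.7.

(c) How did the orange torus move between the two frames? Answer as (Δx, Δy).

(1.7, -0.7)

From the two frames, the orange torus sits at roughly (6.5, 2.2) before and (8.2, 1.5) after.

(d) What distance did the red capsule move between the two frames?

1.1

The red capsule moved from about (10.1, 3.0) to (10.7, 3.9), a distance of √(0.6² + 0.9²) ≈ 1.1.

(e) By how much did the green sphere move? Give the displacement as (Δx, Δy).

(-2.3, -2.3)

The green sphere was at about (10.3, 5.4) and moved to about (8.0, 3.1).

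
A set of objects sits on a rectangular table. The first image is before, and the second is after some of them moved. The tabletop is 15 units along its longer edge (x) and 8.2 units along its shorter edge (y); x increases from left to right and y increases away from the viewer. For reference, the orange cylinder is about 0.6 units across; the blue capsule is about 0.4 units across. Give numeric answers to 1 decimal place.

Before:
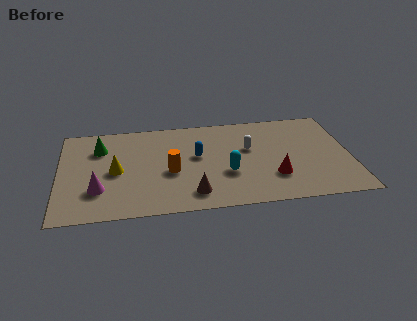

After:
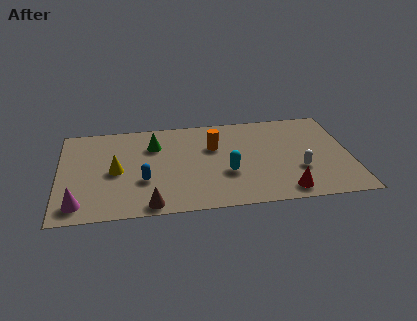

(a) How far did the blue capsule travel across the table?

3.3

The blue capsule was near (7.1, 4.7) before and (4.3, 2.9) after, so it travelled √(2.8² + 1.8²) ≈ 3.3 units.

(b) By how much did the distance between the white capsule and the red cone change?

-1.0

They were about 2.9 units apart before and 1.9 after — 1.0 units closer together.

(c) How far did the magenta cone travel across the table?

1.5

The magenta cone was near (2.0, 2.4) before and (1.0, 1.3) after, so it travelled √(1.0² + 1.1²) ≈ 1.5 units.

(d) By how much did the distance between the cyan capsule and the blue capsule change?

+2.0

The distance was about 2.3 in the first image and 4.3 in the second, so they moved 2.0 units further apart.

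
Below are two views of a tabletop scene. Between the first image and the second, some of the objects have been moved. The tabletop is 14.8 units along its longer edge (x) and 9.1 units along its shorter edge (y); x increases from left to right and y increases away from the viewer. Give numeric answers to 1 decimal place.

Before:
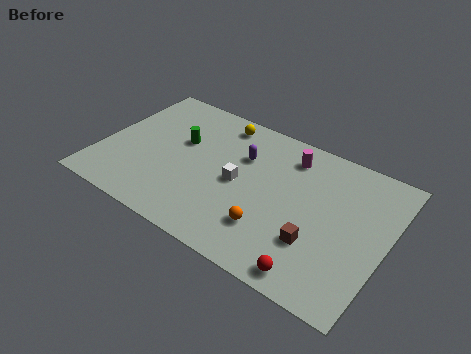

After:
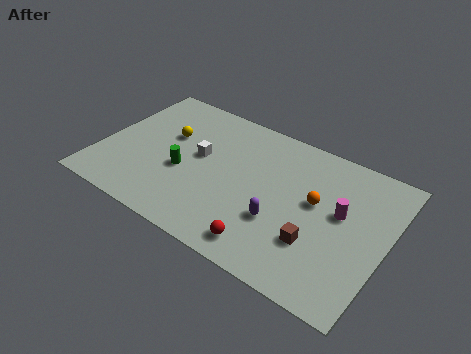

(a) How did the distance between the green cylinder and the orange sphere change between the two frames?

+0.7

The distance was about 6.2 in the first image and 6.9 in the second, so they moved 0.7 units further apart.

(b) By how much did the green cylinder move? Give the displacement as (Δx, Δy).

(0.5, -1.9)

The green cylinder was at about (3.9, 5.6) and moved to about (4.4, 3.7).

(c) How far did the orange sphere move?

3.4

The orange sphere moved from about (9.2, 2.4) to (11.1, 5.2), a distance of √(1.9² + 2.8²) ≈ 3.4.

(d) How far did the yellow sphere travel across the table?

3.3

The yellow sphere moved from about (5.6, 7.9) to (3.2, 5.7), a distance of √(2.4² + 2.2²) ≈ 3.3.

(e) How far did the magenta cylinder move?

3.7

The magenta cylinder moved from about (9.4, 7.4) to (12.4, 5.2), a distance of √(3.0² + 2.2²) ≈ 3.7.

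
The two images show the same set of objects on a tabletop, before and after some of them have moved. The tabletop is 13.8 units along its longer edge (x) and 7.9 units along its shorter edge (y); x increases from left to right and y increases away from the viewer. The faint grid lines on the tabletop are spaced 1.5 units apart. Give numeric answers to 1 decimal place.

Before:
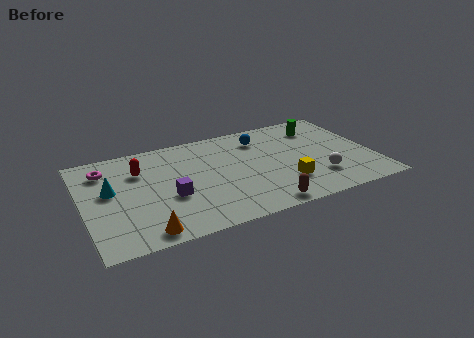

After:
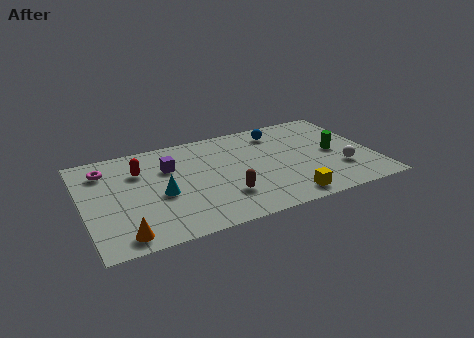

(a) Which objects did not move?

the red capsule and the magenta torus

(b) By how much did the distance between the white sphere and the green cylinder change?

-2.6

They were about 4.1 units apart before and 1.5 after — 2.6 units closer together.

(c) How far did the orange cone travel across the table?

1.0

From (2.6, 0.9) to (1.6, 1.0), the orange cone covered √(1.0² + 0.1²) ≈ 1.0 units.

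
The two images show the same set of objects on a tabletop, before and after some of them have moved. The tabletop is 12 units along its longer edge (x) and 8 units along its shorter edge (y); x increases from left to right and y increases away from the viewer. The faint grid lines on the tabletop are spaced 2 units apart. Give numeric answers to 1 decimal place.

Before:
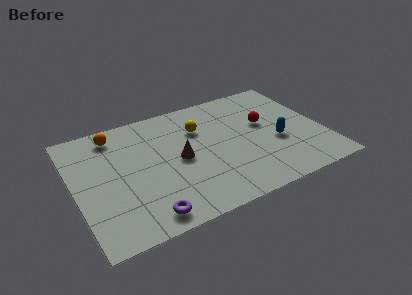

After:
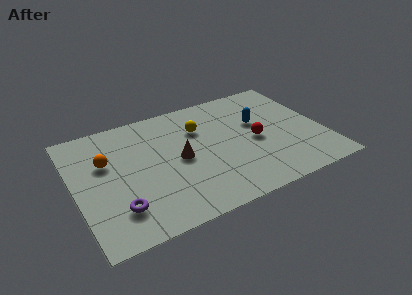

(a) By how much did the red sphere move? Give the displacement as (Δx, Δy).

(-0.6, -1.0)

The red sphere started near (9.3, 4.7) and ended near (8.7, 3.7).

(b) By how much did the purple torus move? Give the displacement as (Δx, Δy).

(-1.2, 0.9)

From the two frames, the purple torus sits at roughly (3.0, 1.0) before and (1.8, 1.9) after.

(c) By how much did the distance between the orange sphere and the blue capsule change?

-0.9

They were about 8.3 units apart before and 7.4 after — 0.9 units closer together.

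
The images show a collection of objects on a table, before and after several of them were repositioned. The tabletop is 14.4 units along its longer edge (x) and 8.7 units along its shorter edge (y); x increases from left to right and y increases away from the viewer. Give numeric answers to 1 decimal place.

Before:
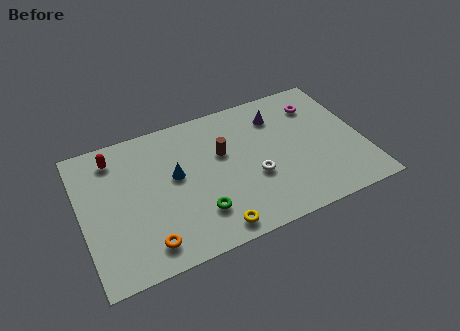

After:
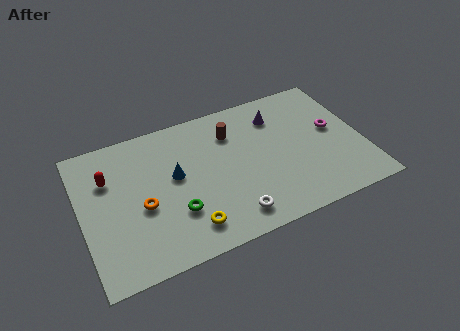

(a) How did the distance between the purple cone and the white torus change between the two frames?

+2.3

They were about 3.8 units apart before and 6.1 after — 2.3 units further apart.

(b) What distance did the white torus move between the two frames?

2.4

The white torus moved from about (8.7, 3.3) to (7.3, 1.4), a distance of √(1.4² + 1.9²) ≈ 2.4.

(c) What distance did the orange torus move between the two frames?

2.3

From (3.0, 1.4) to (3.0, 3.7), the orange torus covered √(0.0² + 2.3²) ≈ 2.3 units.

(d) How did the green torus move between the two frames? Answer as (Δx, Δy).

(-1.1, 0.5)

The green torus started near (5.7, 2.2) and ended near (4.6, 2.7).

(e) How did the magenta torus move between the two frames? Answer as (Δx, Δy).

(0.6, -1.9)

The magenta torus was at about (12.4, 6.7) and moved to about (13.0, 4.8).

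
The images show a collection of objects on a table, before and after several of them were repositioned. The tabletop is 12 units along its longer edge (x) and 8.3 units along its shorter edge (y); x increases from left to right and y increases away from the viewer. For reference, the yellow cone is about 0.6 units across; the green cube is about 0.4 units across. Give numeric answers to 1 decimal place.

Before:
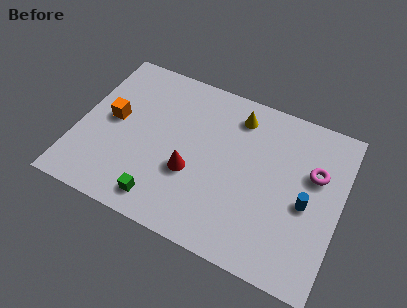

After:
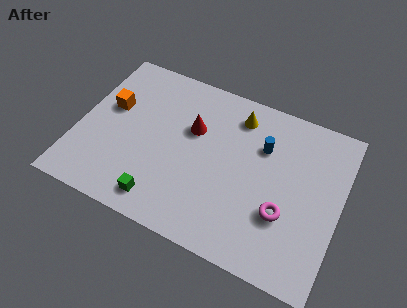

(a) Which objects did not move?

the green cube and the yellow cone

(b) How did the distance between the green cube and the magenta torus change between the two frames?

-2.1

They were about 7.7 units apart before and 5.6 after — 2.1 units closer together.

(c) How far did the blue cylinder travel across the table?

3.0

The blue cylinder was near (10.5, 3.7) before and (8.3, 5.7) after, so it travelled √(2.2² + 2.0²) ≈ 3.0 units.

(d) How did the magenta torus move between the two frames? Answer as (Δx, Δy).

(-1.1, -2.5)

From the two frames, the magenta torus sits at roughly (10.7, 5.3) before and (9.6, 2.8) after.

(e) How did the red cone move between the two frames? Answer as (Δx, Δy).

(-0.2, 2.2)

From the two frames, the red cone sits at roughly (5.3, 3.1) before and (5.1, 5.3) after.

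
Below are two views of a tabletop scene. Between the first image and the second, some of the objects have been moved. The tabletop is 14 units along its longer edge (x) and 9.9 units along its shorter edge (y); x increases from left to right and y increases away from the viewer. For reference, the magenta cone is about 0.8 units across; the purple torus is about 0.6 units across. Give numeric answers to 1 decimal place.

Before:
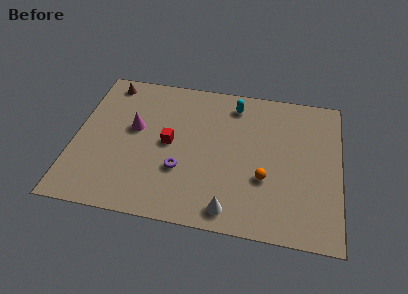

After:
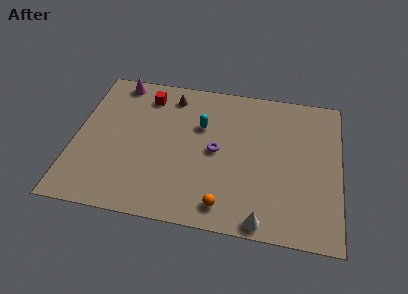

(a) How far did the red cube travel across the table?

3.4

From (5.0, 5.0) to (3.6, 8.1), the red cube covered √(1.4² + 3.1²) ≈ 3.4 units.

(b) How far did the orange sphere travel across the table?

2.9

The orange sphere was near (10.1, 3.5) before and (8.1, 1.4) after, so it travelled √(2.0² + 2.1²) ≈ 2.9 units.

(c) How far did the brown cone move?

3.4

The brown cone moved from about (1.5, 8.7) to (4.9, 8.3), a distance of √(3.4² + 0.4²) ≈ 3.4.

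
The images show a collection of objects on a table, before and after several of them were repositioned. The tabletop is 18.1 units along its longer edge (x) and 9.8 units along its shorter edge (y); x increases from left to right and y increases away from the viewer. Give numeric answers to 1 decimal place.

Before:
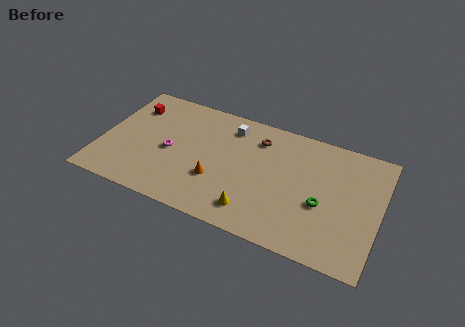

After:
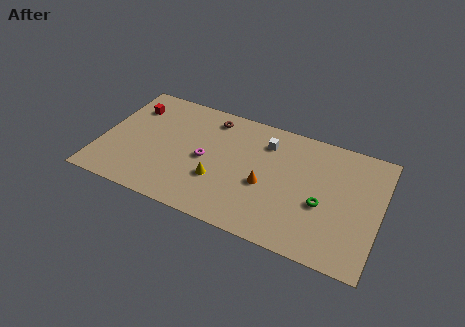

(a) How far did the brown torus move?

3.3

From (10.0, 7.7) to (6.8, 8.3), the brown torus covered √(3.2² + 0.6²) ≈ 3.3 units.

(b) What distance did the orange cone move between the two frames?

3.2

The orange cone was near (7.7, 3.3) before and (10.8, 4.1) after, so it travelled √(3.1² + 0.8²) ≈ 3.2 units.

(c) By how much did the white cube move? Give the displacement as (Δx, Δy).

(2.4, -0.4)

From the two frames, the white cube sits at roughly (8.1, 8.0) before and (10.5, 7.6) after.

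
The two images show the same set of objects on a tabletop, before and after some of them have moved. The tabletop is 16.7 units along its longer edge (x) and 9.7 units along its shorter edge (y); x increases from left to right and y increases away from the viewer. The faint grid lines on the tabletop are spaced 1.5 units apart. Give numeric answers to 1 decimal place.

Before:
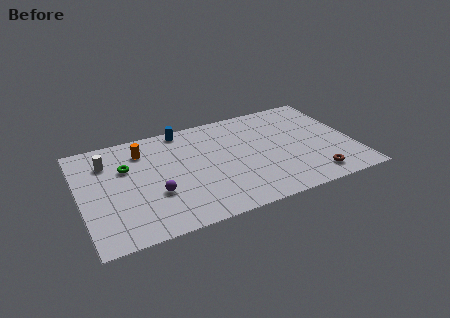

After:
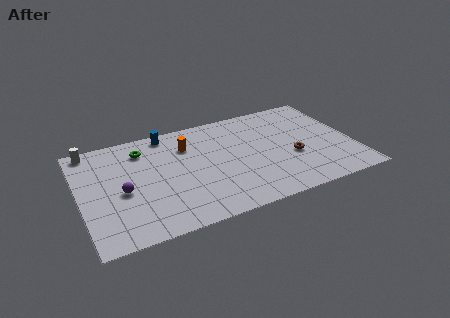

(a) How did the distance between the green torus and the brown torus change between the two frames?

-2.3

Before: roughly 12.0 units apart; after: 9.7. That's 2.3 units closer together.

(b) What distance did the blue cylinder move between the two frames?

1.0

The blue cylinder moved from about (6.6, 8.8) to (5.6, 8.7), a distance of √(1.0² + 0.1²) ≈ 1.0.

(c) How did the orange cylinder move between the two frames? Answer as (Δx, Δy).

(2.7, -0.5)

The orange cylinder started near (4.0, 7.6) and ended near (6.7, 7.1).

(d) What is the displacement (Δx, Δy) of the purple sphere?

(-1.9, 0.9)

The purple sphere started near (4.4, 3.4) and ended near (2.5, 4.3).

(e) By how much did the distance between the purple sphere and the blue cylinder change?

-0.4

They were about 5.8 units apart before and 5.4 after — 0.4 units closer together.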